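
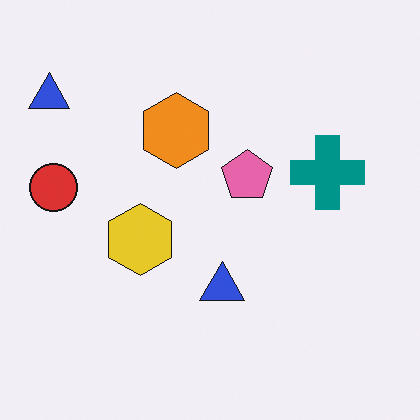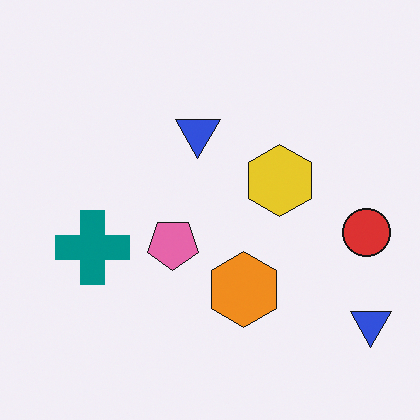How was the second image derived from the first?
The image was rotated 180°.

The red circle sits in the left of the first image and the right of the second — consistent with a whole-image 180° rotation.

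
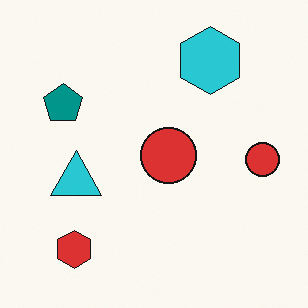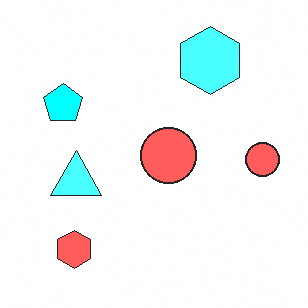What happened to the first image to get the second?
This is the original image substantially brightened.

Every pixel — background and shapes alike — is uniformly brightened.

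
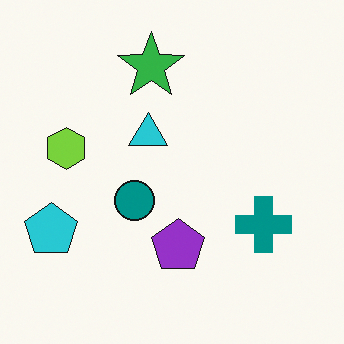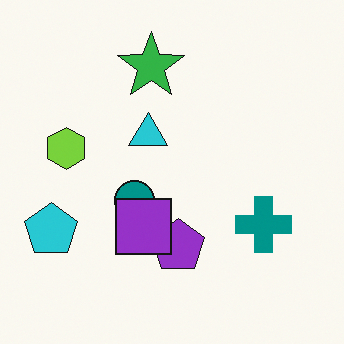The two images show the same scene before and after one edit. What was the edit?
The image was overlaid with an additional purple square.

A purple square appears in the second image that is absent from the first.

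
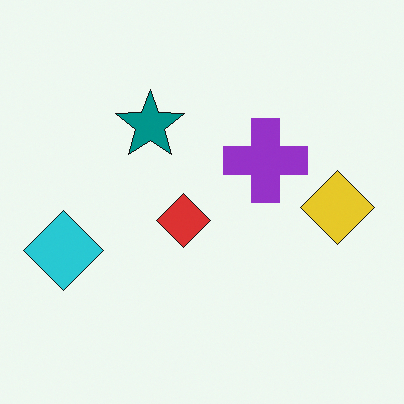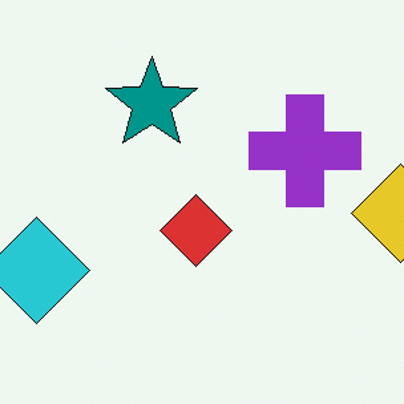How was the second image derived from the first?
It was cropped to a modestly smaller region and rescaled.

The visible shapes are larger and the field of view is narrower; shapes near the original edges may be partly or wholly outside the frame — a crop-and-rescale.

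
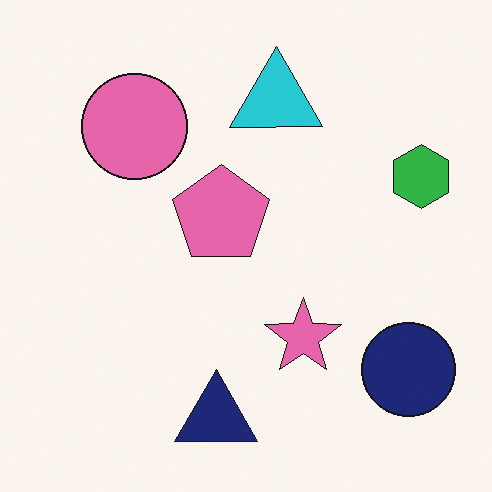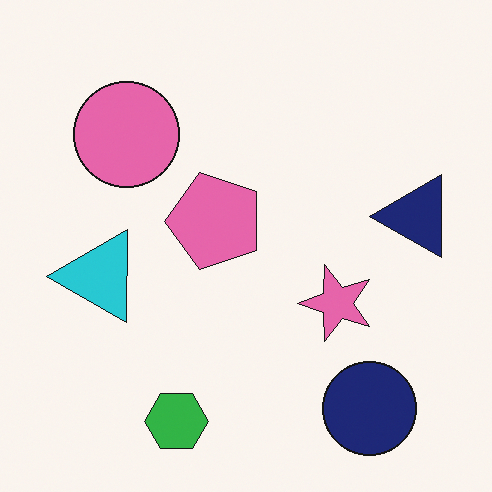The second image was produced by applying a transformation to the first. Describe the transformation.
The second image is the first transposed (reflected across the top-left ↔ bottom-right diagonal).

Shapes have swapped their row and column positions — what was in the top-right is now in the bottom-left — a diagonal reflection.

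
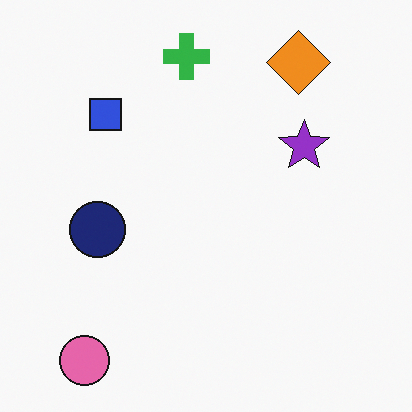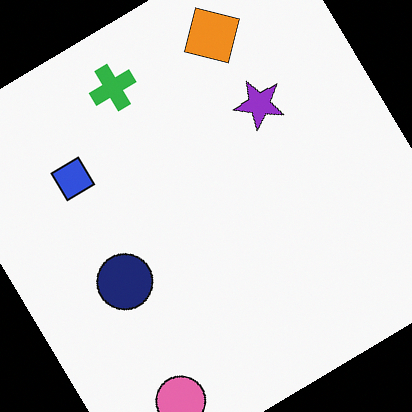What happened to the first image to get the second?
The transformation is: rotated counter-clockwise by a large amount — several tens of degrees.

Every shape is tilted by the same angle and the image corners show triangular fill wedges — a whole-image rotation by a non-right angle.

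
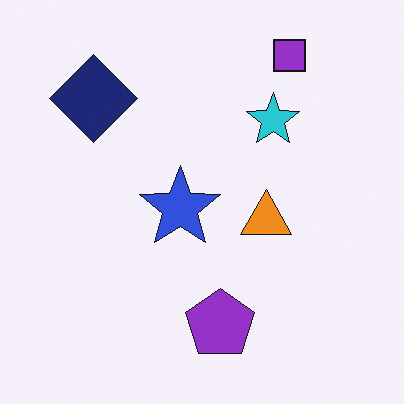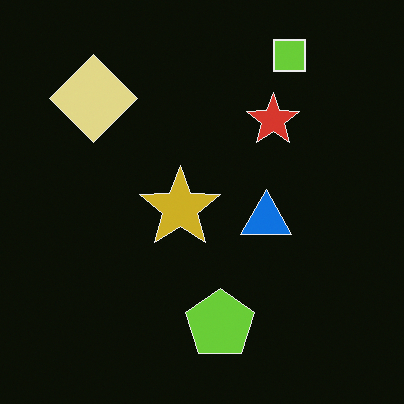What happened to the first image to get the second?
The second image is the first color-inverted (negative).

The light background has become dark and every shape's color is its complement — a photographic negative.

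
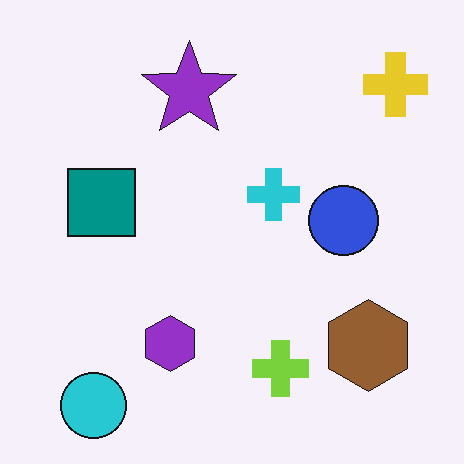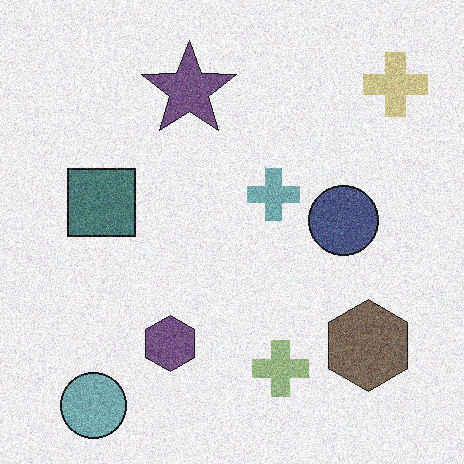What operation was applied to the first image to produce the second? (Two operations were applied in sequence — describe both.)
It was degraded with moderate additive noise, then heavily desaturated.

Random speckle covers the whole image, including the flat background. All colors are more muted and greyish — a global saturation change.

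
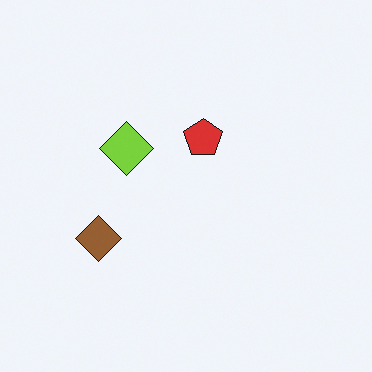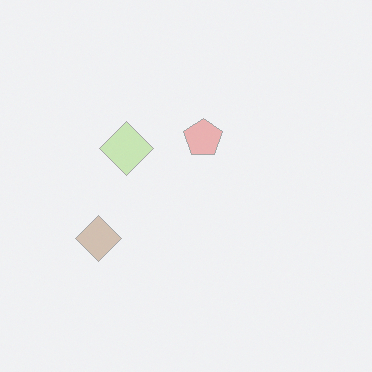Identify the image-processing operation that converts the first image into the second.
The image was given much lower contrast.

Tones are pushed toward mid-grey across the whole image — a global contrast change.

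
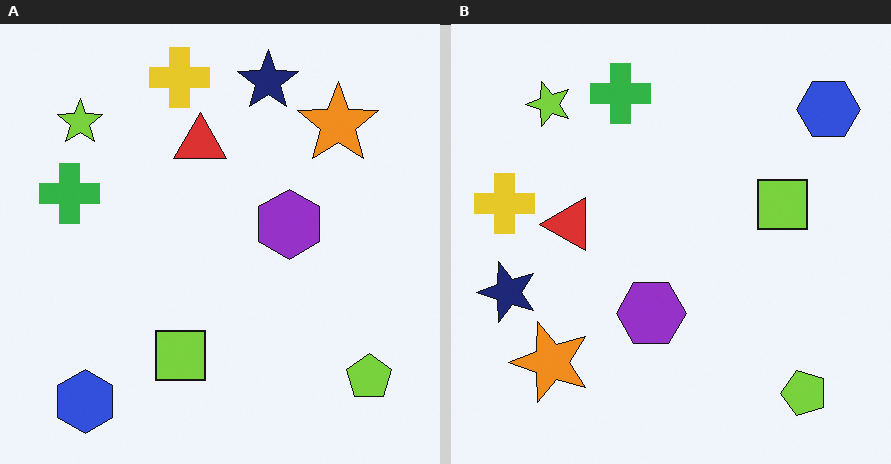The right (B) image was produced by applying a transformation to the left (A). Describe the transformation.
The right (B) image is the left (A) transposed (reflected across the top-left ↔ bottom-right diagonal).

Shapes have swapped their row and column positions — what was in the top-right is now in the bottom-left — a diagonal reflection.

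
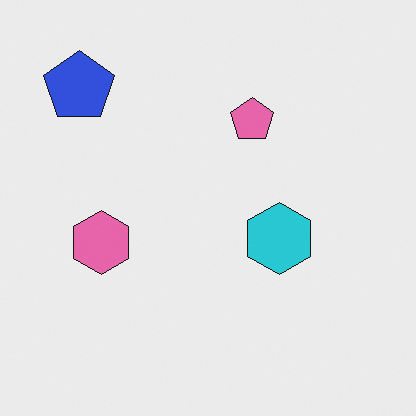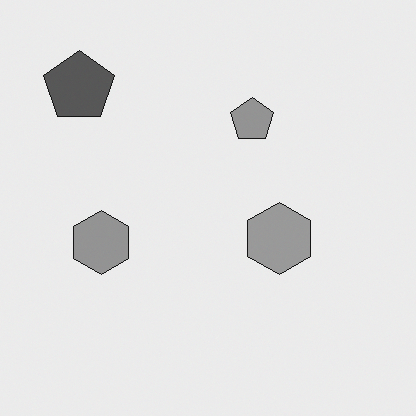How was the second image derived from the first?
The transformation is: converted to grayscale.

All color is removed — every shape is now a shade of grey.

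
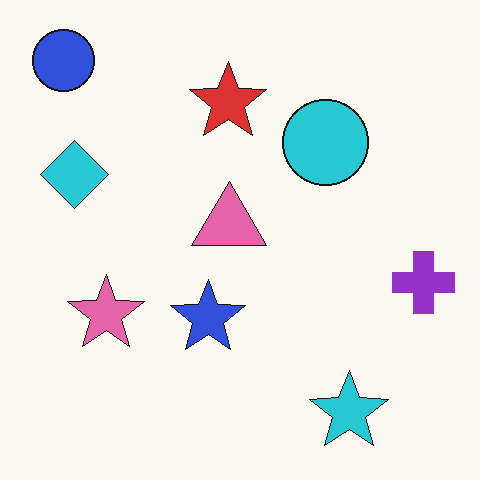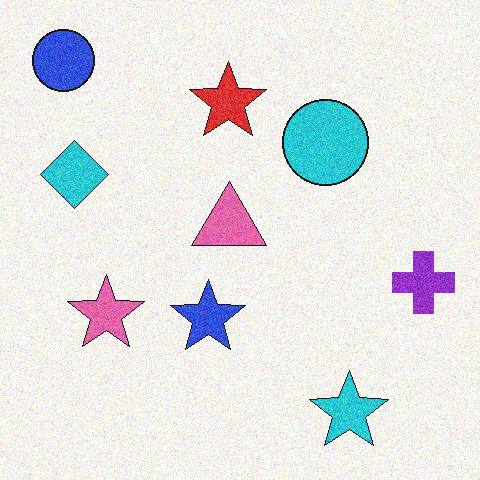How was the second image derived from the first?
The image was degraded with visible gaussian noise.

Random speckle covers the whole image, including the flat background.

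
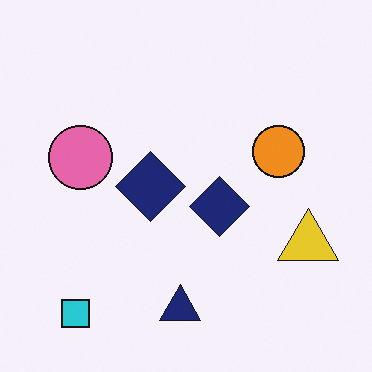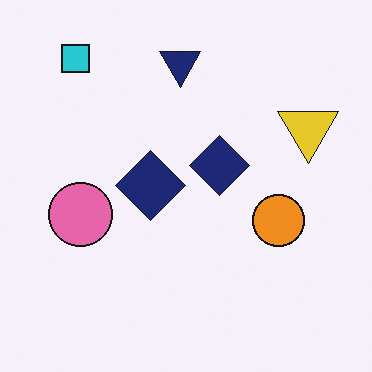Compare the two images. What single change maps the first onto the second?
It was flipped vertically (top ↔ bottom).

The cyan square is in the bottom-left of the first image and the top-left of the second — shapes on opposite sides of the horizontal midline have swapped in a mirror flip.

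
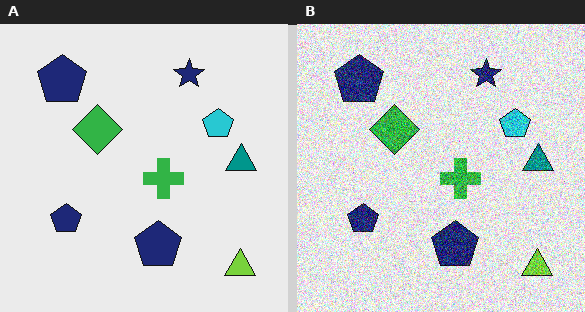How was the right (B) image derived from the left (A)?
The right (B) image is the left (A) degraded with strong gaussian noise.

Random speckle covers the whole image, including the flat background.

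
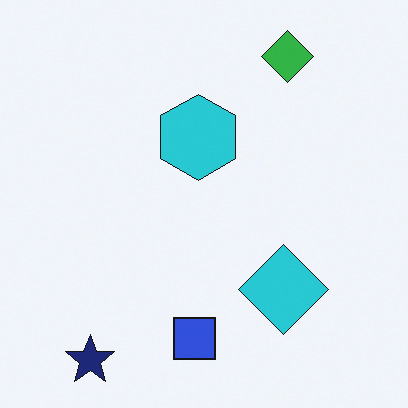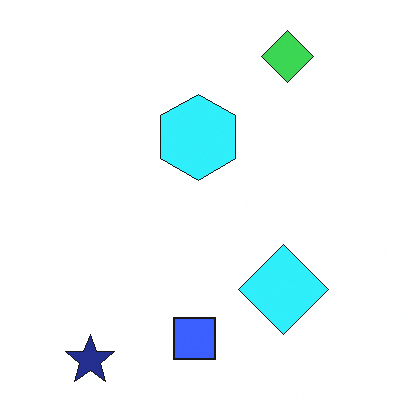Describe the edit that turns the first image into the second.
Brightened a little.

Every pixel — background and shapes alike — is uniformly brightened.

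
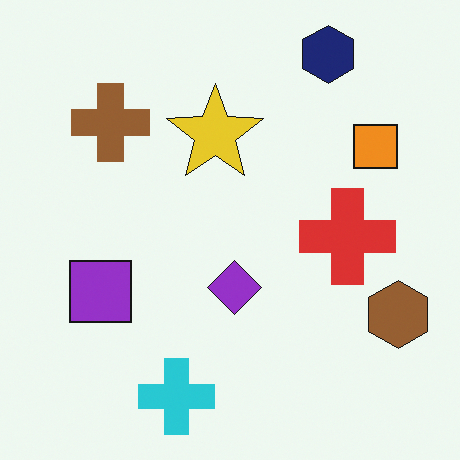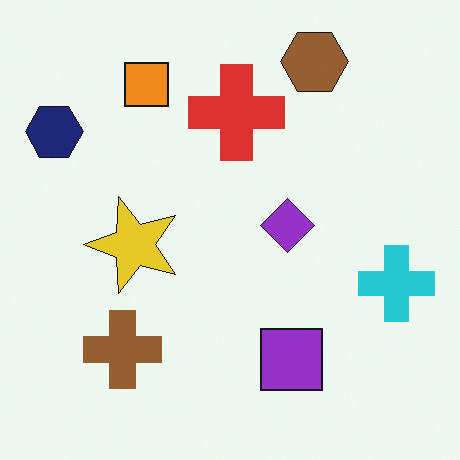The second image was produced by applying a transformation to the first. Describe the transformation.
This is the original image rotated 90° counter-clockwise.

The navy hexagon sits in the top-right of the first image and the top-left of the second — consistent with a whole-image 90° counter-clockwise rotation.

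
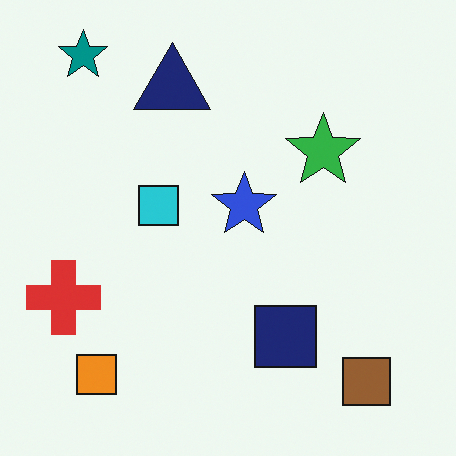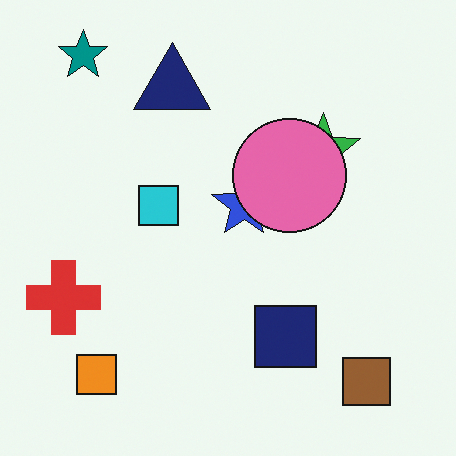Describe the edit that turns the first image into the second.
It was overlaid with an additional pink circle.

A pink circle appears in the second image that is absent from the first.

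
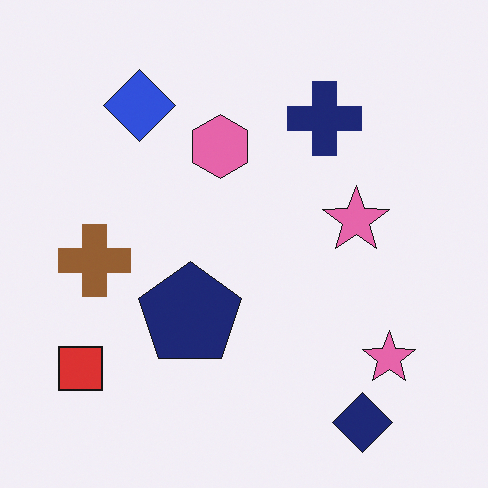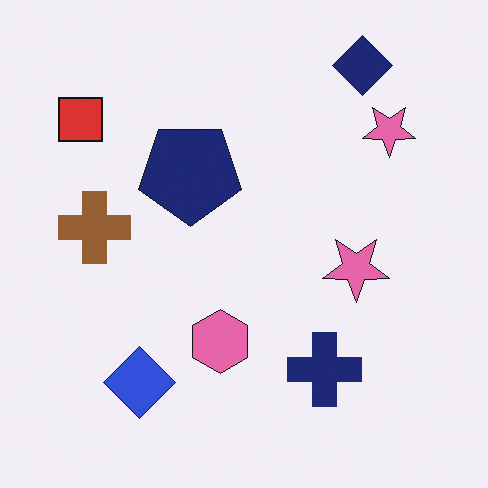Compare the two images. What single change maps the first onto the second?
The second image is the first flipped vertically (top ↔ bottom).

The navy diamond is in the bottom-right of the first image and the top-right of the second — shapes on opposite sides of the horizontal midline have swapped in a mirror flip.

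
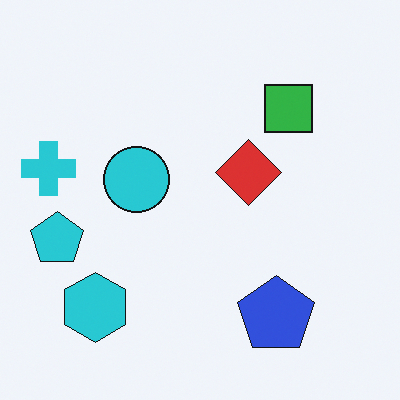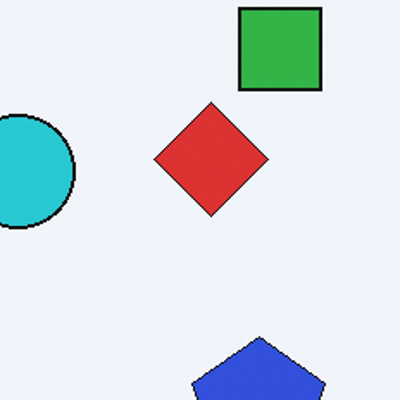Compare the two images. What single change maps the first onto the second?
The second image is the first cropped tightly and scaled back up.

The visible shapes are larger and the field of view is narrower; shapes near the original edges may be partly or wholly outside the frame — a crop-and-rescale.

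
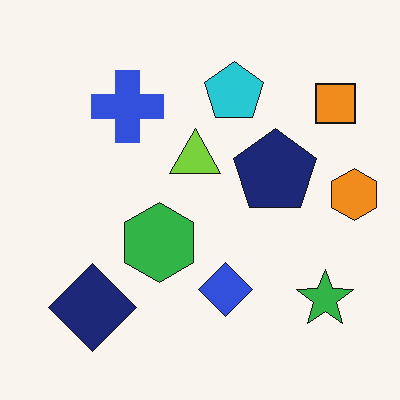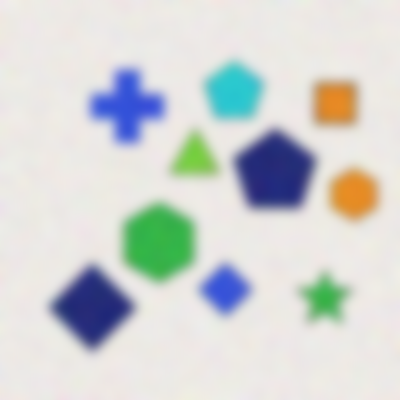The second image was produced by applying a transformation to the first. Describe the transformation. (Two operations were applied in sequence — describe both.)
This is the original image degraded with a thick layer of grain, then heavily blurred.

Random speckle covers the whole image, including the flat background. Shape edges and outlines are uniformly softened across the whole image.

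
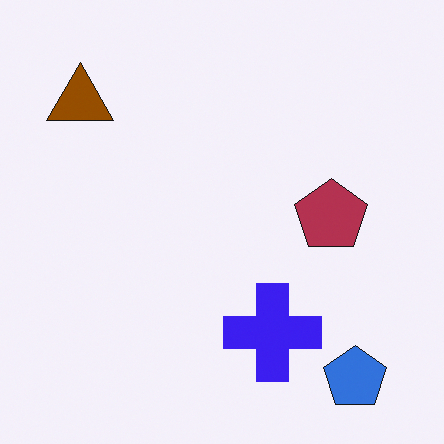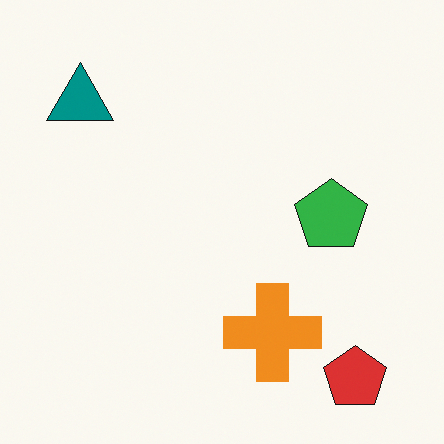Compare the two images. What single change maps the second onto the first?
It was hue-shifted through roughly half the color wheel.

Every shape's color has rotated by the same amount around the hue wheel — a uniform hue shift.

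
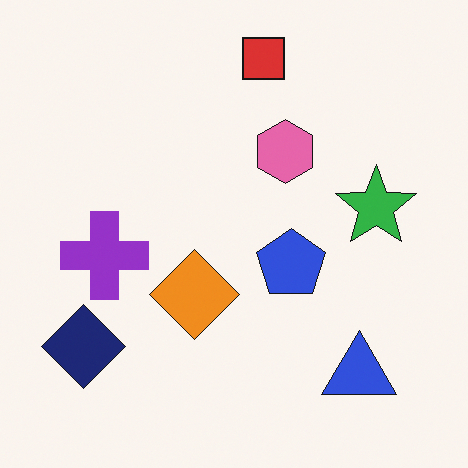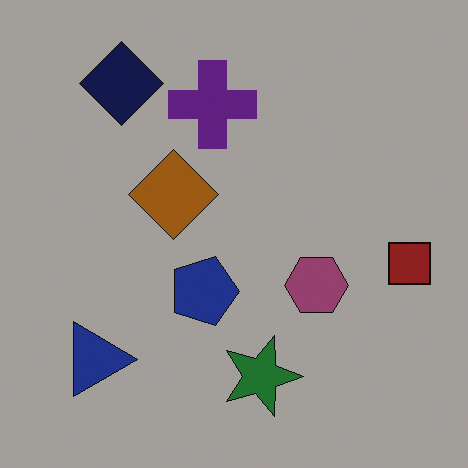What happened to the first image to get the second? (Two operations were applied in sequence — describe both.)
This is the original image rotated 90° clockwise, then darkened a lot.

The navy diamond sits in the bottom-left of the first image and the top-left of the second — consistent with a whole-image 90° clockwise rotation. Every pixel — background and shapes alike — is uniformly darkened.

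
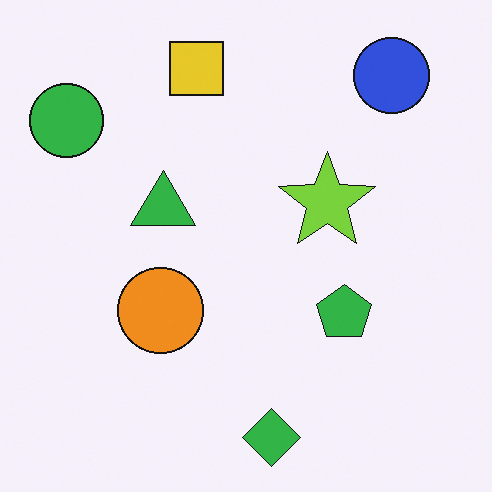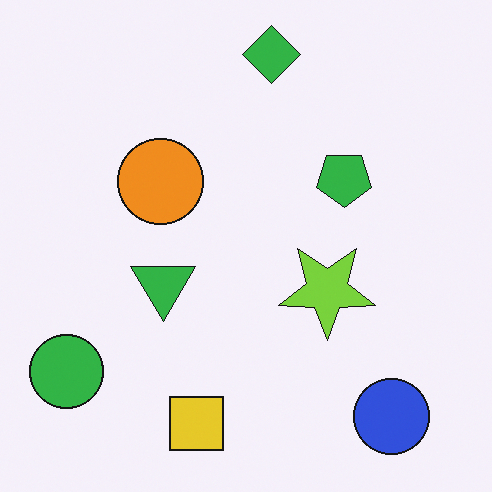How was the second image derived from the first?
This is the original image flipped vertically (top ↔ bottom).

The green diamond is in the bottom of the first image and the top of the second — shapes on opposite sides of the horizontal midline have swapped in a mirror flip.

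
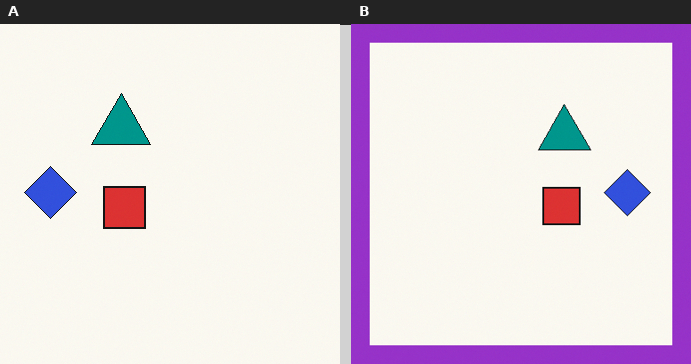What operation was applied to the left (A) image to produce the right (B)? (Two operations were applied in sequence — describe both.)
The transformation is: flipped horizontally (left ↔ right), then framed with a purple border.

The blue diamond is in the left of the left (A) image and the right of the right (B) — shapes on opposite sides of the vertical midline have swapped in a mirror flip. A solid purple frame runs around the edge of the right (B) image, with the content slightly shrunk inside it.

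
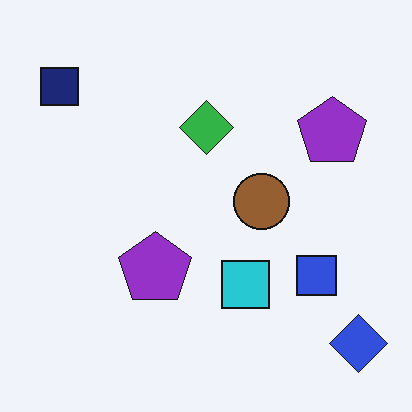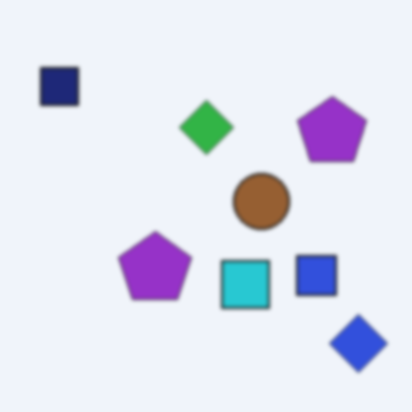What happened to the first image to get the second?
Given a subtle gaussian blur.

Shape edges and outlines are uniformly softened across the whole image.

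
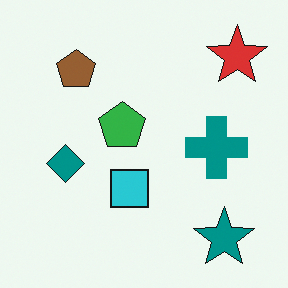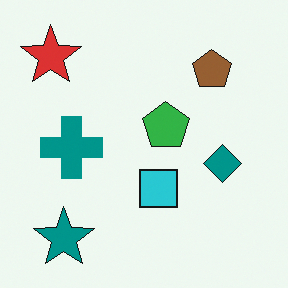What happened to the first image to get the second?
Flipped horizontally (left ↔ right).

The red star is in the top-right of the first image and the top-left of the second — shapes on opposite sides of the vertical midline have swapped in a mirror flip.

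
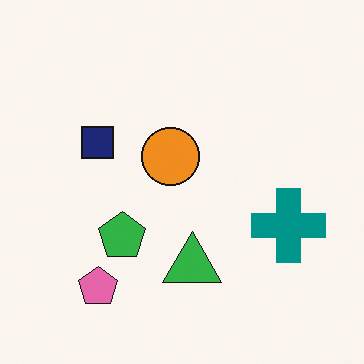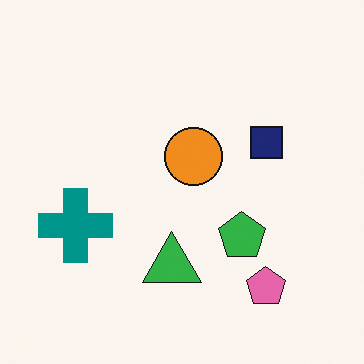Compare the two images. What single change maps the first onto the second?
This is the original image flipped horizontally (left ↔ right).

The teal cross is in the right of the first image and the left of the second — shapes on opposite sides of the vertical midline have swapped in a mirror flip.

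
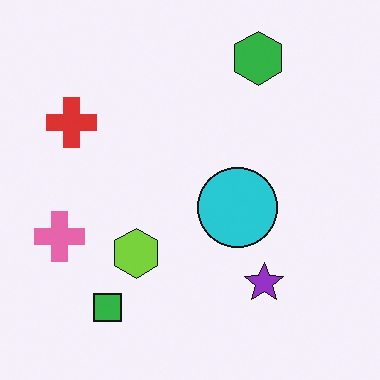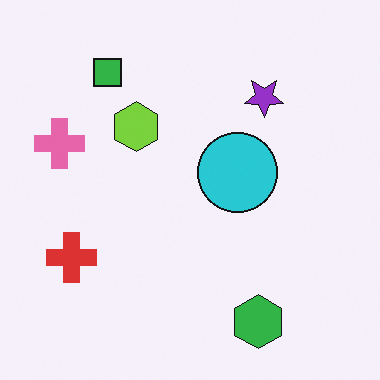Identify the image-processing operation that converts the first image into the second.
It was flipped vertically (top ↔ bottom).

The green hexagon is in the top-right of the first image and the bottom-right of the second — shapes on opposite sides of the horizontal midline have swapped in a mirror flip.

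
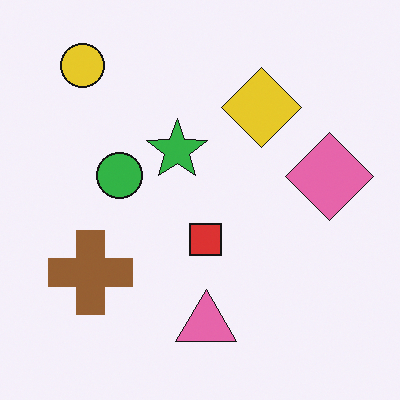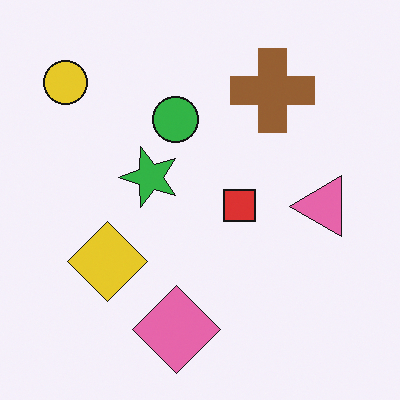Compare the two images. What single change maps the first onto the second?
The transformation is: transposed (reflected across the top-left ↔ bottom-right diagonal).

Shapes have swapped their row and column positions — what was in the top-right is now in the bottom-left — a diagonal reflection.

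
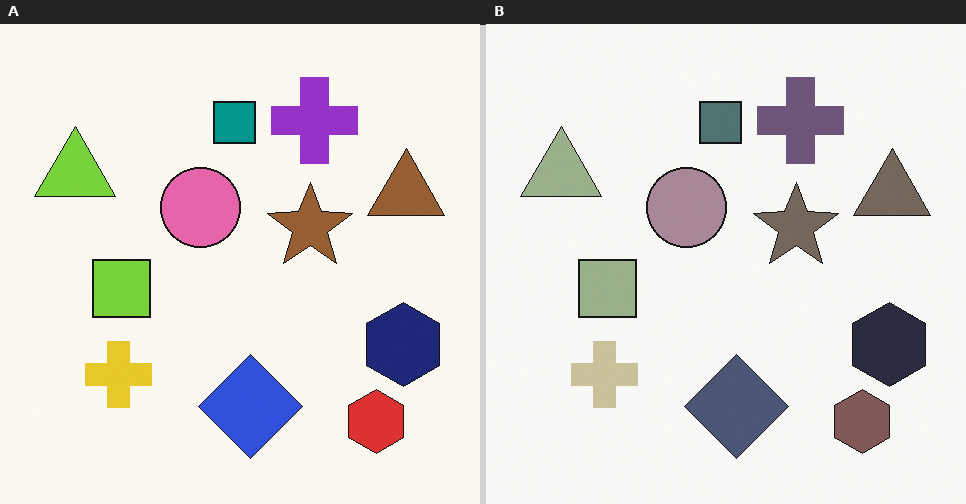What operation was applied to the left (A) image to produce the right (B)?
The right (B) image is the left (A) heavily desaturated.

All colors are more muted and greyish — a global saturation change.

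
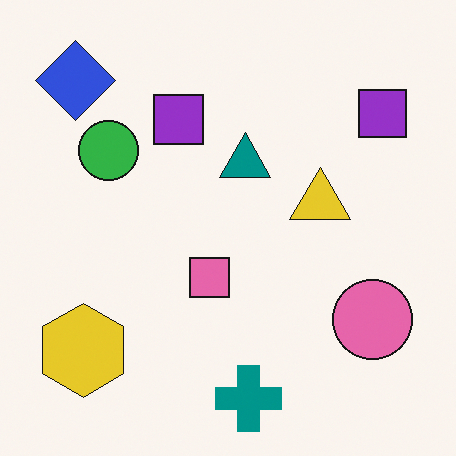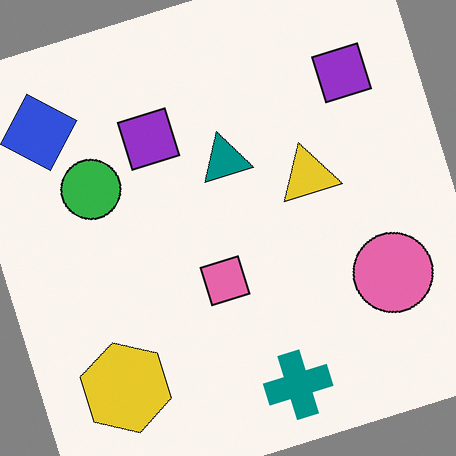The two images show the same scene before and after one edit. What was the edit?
This is the original image rotated counter-clockwise by a moderate amount.

Every shape is tilted by the same angle and the image corners show triangular fill wedges — a whole-image rotation by a non-right angle.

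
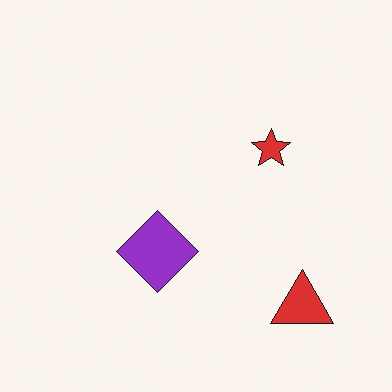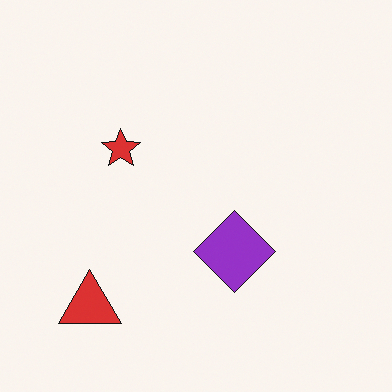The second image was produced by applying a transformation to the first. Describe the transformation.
Flipped horizontally (left ↔ right).

The red triangle is in the bottom-right of the first image and the bottom-left of the second — shapes on opposite sides of the vertical midline have swapped in a mirror flip.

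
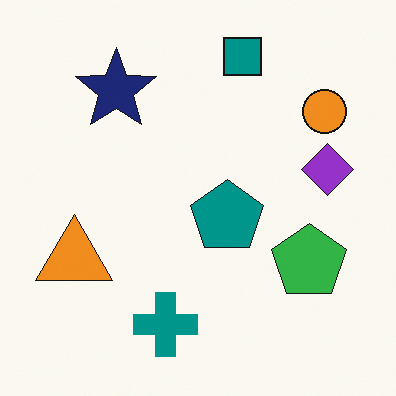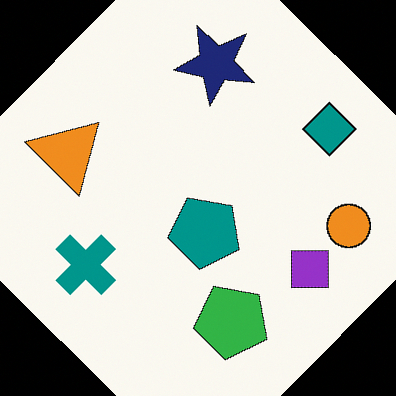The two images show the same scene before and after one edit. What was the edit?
Rotated clockwise by a large amount — several tens of degrees.

Every shape is tilted by the same angle and the image corners show triangular fill wedges — a whole-image rotation by a non-right angle.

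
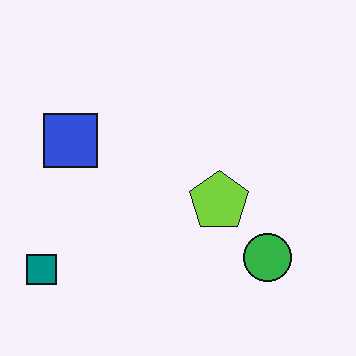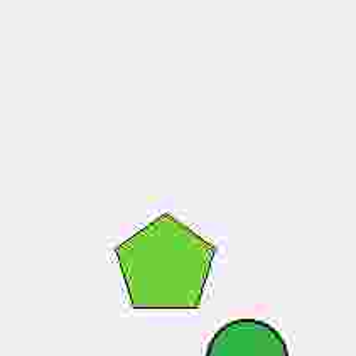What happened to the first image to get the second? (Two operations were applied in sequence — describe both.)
It was degraded with heavy JPEG compression, then cropped to a noticeably smaller region and rescaled.

Blocky 8×8 compression artifacts appear around shape edges and the flat background shows ringing — characteristic JPEG degradation. The visible shapes are larger and the field of view is narrower; shapes near the original edges may be partly or wholly outside the frame — a crop-and-rescale.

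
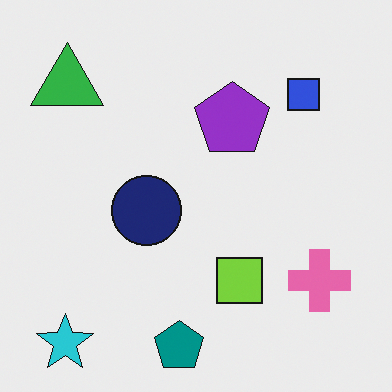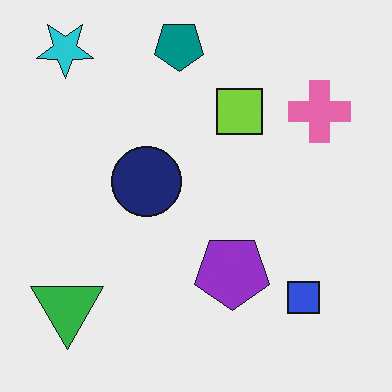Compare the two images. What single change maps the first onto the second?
It was flipped vertically (top ↔ bottom).

The teal pentagon is in the bottom of the first image and the top of the second — shapes on opposite sides of the horizontal midline have swapped in a mirror flip.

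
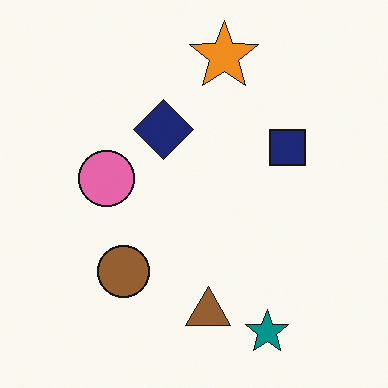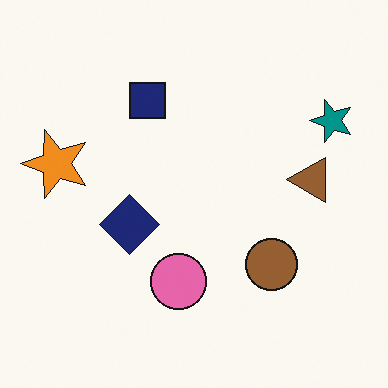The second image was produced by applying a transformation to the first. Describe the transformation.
It was rotated 90° counter-clockwise.

The teal star sits in the bottom-right of the first image and the top-right of the second — consistent with a whole-image 90° counter-clockwise rotation.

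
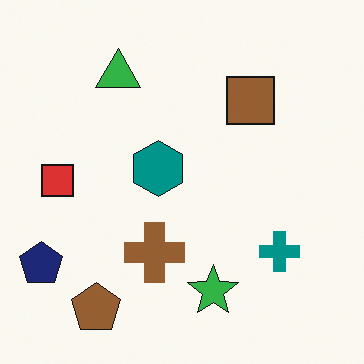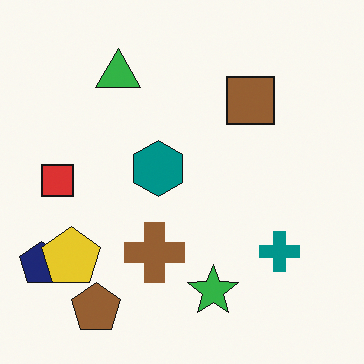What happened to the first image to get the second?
The transformation is: overlaid with an additional yellow pentagon.

A yellow pentagon appears in the second image that is absent from the first.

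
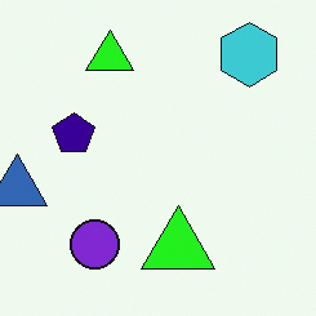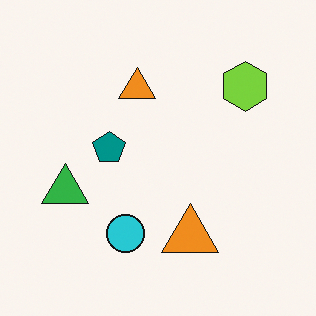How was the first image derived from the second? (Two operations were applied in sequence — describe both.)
The first image is the second cropped to a modestly smaller region and rescaled, then hue-shifted noticeably.

The visible shapes are larger and the field of view is narrower; shapes near the original edges may be partly or wholly outside the frame — a crop-and-rescale. Every shape's color has rotated by the same amount around the hue wheel — a uniform hue shift.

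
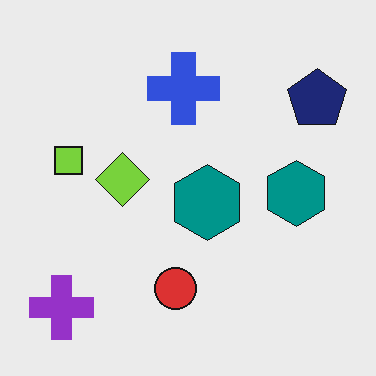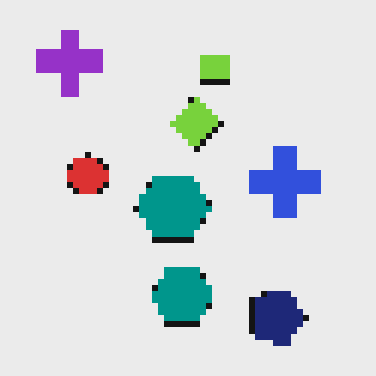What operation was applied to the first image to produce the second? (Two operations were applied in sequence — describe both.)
This is the original image rotated 90° clockwise, then pixelated into visible square blocks.

The purple cross sits in the bottom-left of the first image and the top-left of the second — consistent with a whole-image 90° clockwise rotation. Shapes are reduced to large square blocks; fine edges and outlines are lost — a downscale-then-upscale (mosaic) effect.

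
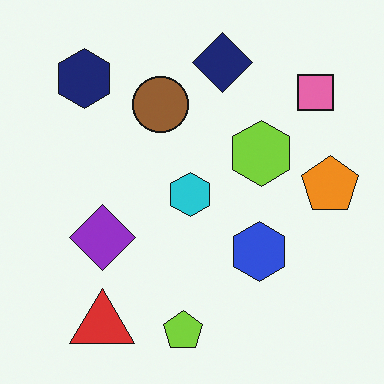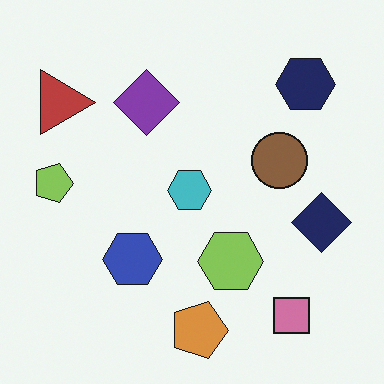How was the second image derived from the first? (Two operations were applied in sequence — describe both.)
The image was slightly desaturated, then rotated 90° clockwise.

All colors are more muted and greyish — a global saturation change. The red triangle sits in the bottom-left of the first image and the top-left of the second — consistent with a whole-image 90° clockwise rotation.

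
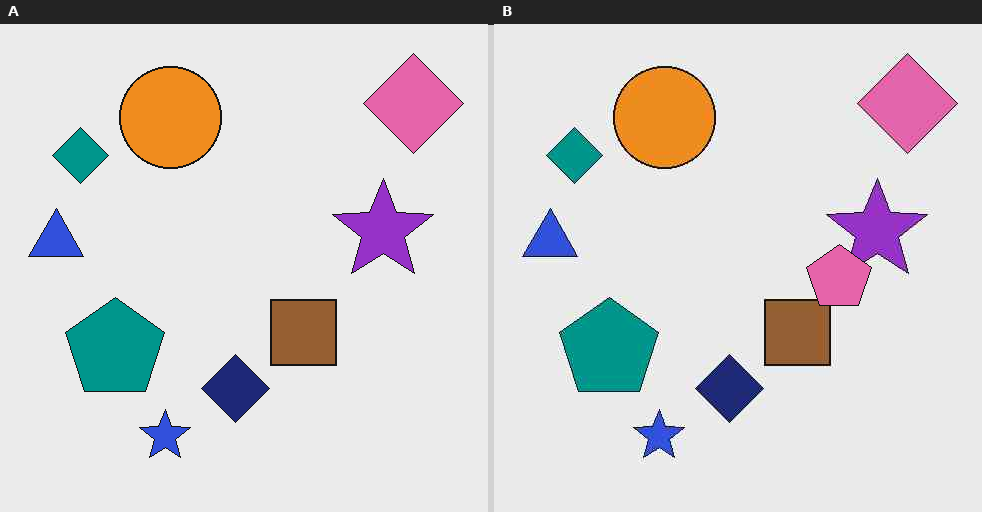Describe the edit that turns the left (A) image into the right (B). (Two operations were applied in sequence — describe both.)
The transformation is: given moderate JPEG compression, then overlaid with an additional pink pentagon.

Blocky 8×8 compression artifacts appear around shape edges and the flat background shows ringing — characteristic JPEG degradation. A pink pentagon appears in the right (B) image that is absent from the left (A).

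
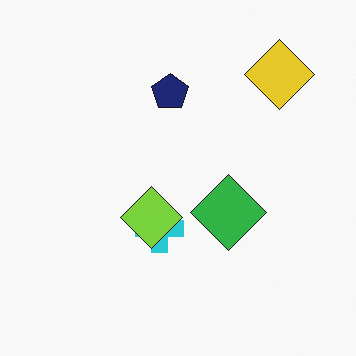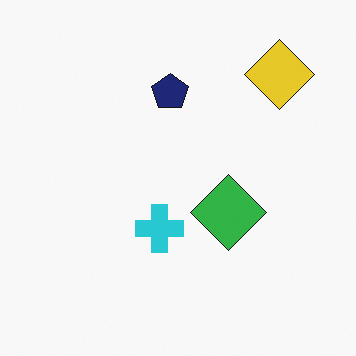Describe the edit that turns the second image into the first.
The image was overlaid with an additional lime diamond.

A lime diamond appears in the first image that is absent from the second.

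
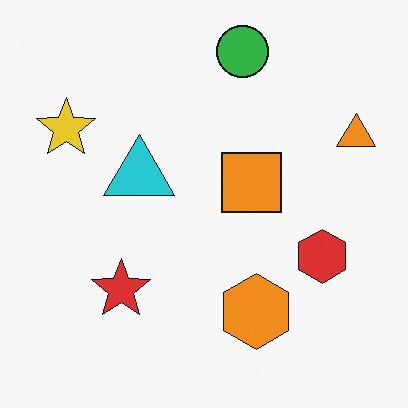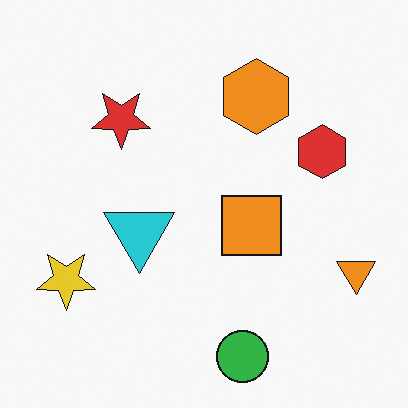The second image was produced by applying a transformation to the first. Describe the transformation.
It was flipped vertically (top ↔ bottom).

The green circle is in the top of the first image and the bottom of the second — shapes on opposite sides of the horizontal midline have swapped in a mirror flip.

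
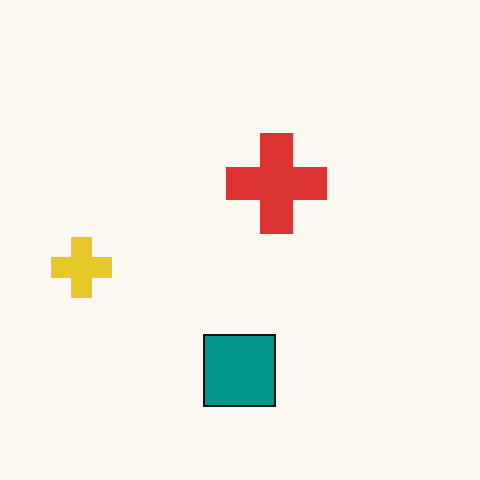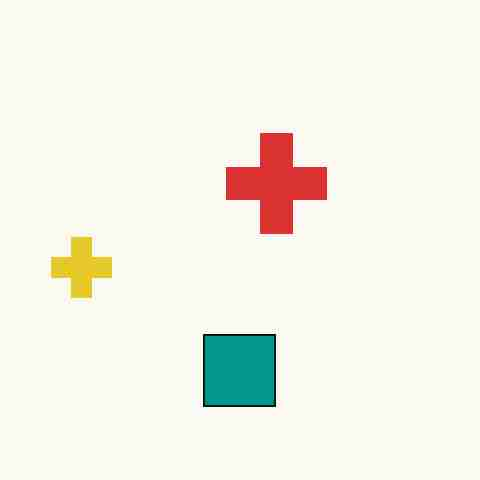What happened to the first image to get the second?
Heavily JPEG-compressed with obvious blocking artifacts.

Blocky 8×8 compression artifacts appear around shape edges and the flat background shows ringing — characteristic JPEG degradation.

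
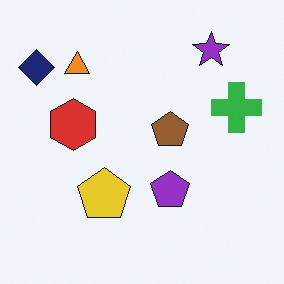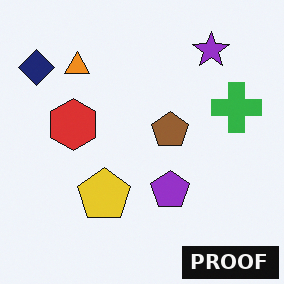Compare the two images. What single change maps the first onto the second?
The second image is the first watermarked with the text "PROOF" in the lower-right corner.

A dark label reading "PROOF" appears in the lower-right corner.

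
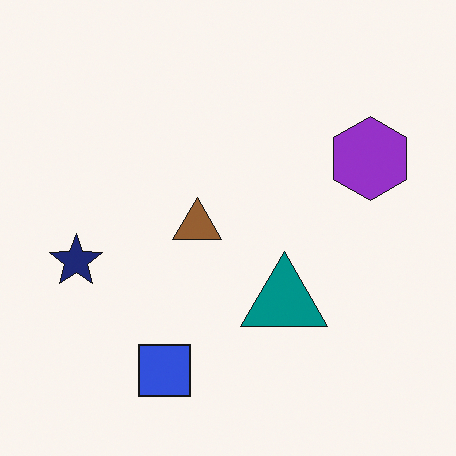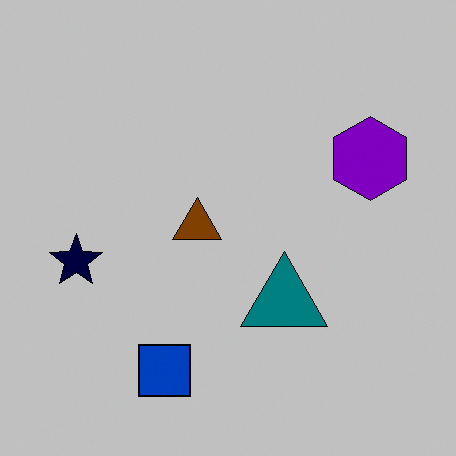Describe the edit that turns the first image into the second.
The second image is the first aggressively posterized.

Each flat color has snapped to a coarser quantized level — most visibly, the near-white background has dropped to a flat grey.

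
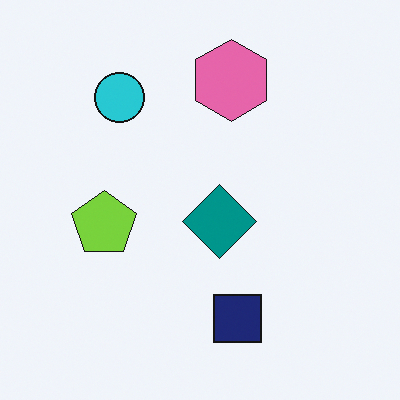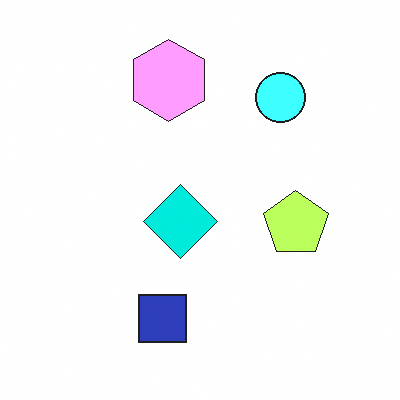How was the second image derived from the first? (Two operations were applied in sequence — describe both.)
Flipped horizontally (left ↔ right), then brightened a lot.

The lime pentagon is in the left of the first image and the right of the second — shapes on opposite sides of the vertical midline have swapped in a mirror flip. Every pixel — background and shapes alike — is uniformly brightened.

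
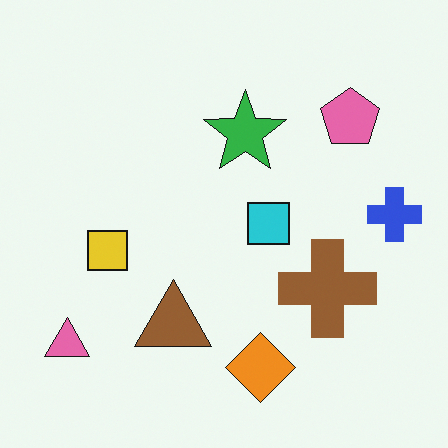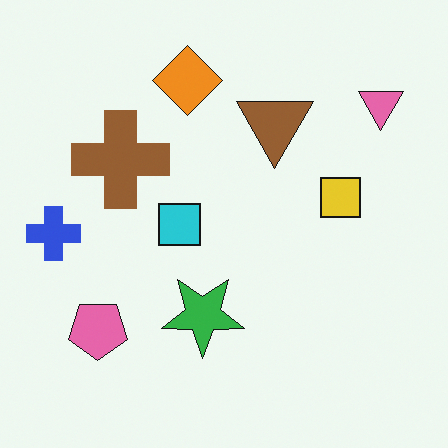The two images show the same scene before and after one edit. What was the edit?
This is the original image rotated 180°.

The pink triangle sits in the bottom-left of the first image and the top-right of the second — consistent with a whole-image 180° rotation.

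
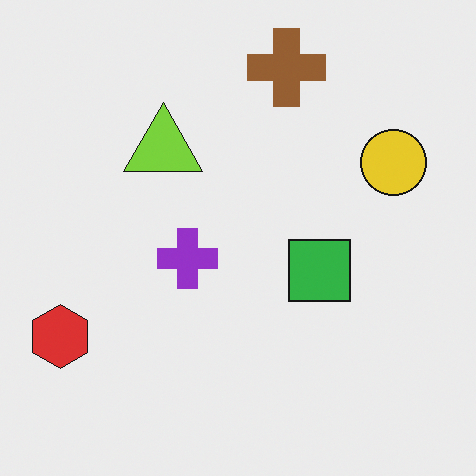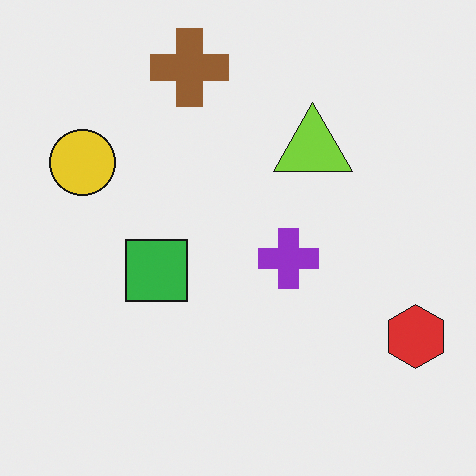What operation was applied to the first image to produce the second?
The transformation is: flipped horizontally (left ↔ right).

The red hexagon is in the bottom-left of the first image and the bottom-right of the second — shapes on opposite sides of the vertical midline have swapped in a mirror flip.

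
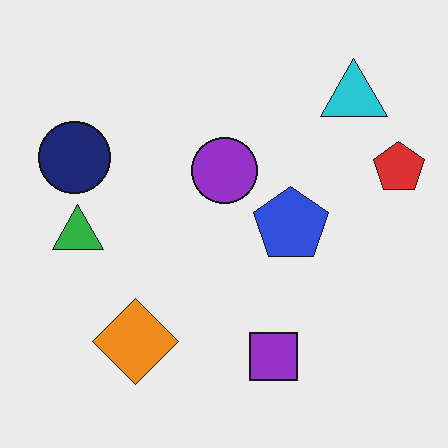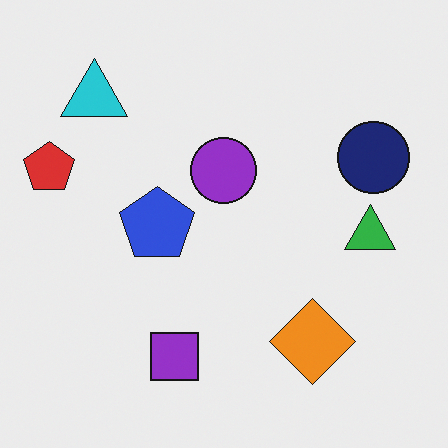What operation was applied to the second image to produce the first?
It was flipped horizontally (left ↔ right).

The red pentagon is in the left of the second image and the right of the first — shapes on opposite sides of the vertical midline have swapped in a mirror flip.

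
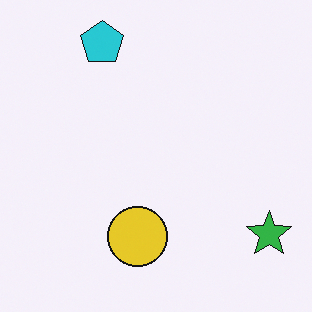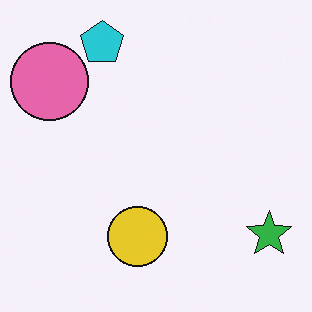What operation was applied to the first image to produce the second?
The transformation is: overlaid with an additional pink circle.

A pink circle appears in the second image that is absent from the first.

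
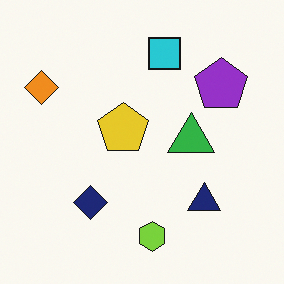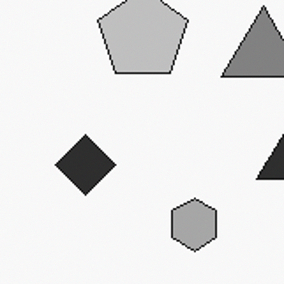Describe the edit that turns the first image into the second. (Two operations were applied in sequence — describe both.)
The image was converted to grayscale, then cropped tightly and scaled back up.

All color is removed — every shape is now a shade of grey. The visible shapes are larger and the field of view is narrower; shapes near the original edges may be partly or wholly outside the frame — a crop-and-rescale.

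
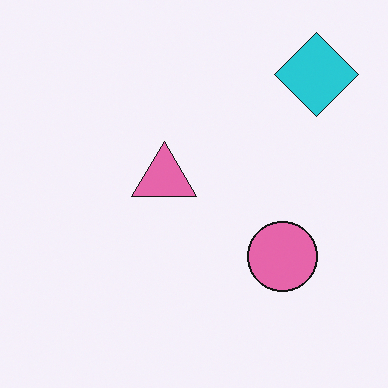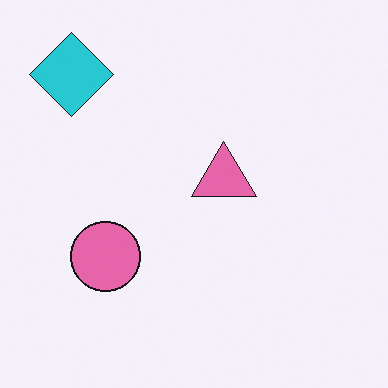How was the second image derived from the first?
Flipped horizontally (left ↔ right).

The cyan diamond is in the top-right of the first image and the top-left of the second — shapes on opposite sides of the vertical midline have swapped in a mirror flip.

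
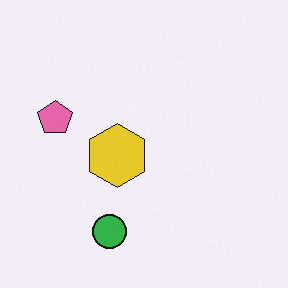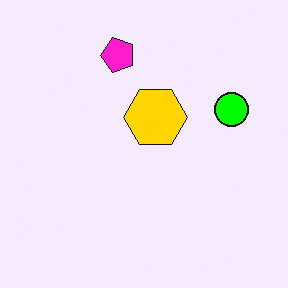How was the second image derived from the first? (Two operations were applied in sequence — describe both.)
It was transposed (reflected across the top-left ↔ bottom-right diagonal), then made much more vivid (saturation change).

Shapes have swapped their row and column positions — what was in the top-right is now in the bottom-left — a diagonal reflection. All colors are more vivid — a global saturation change.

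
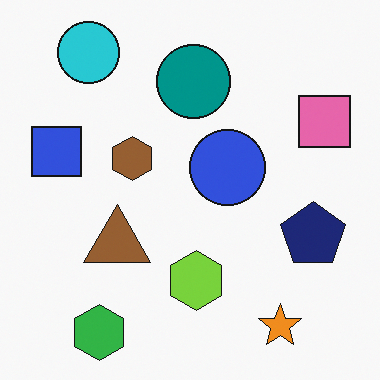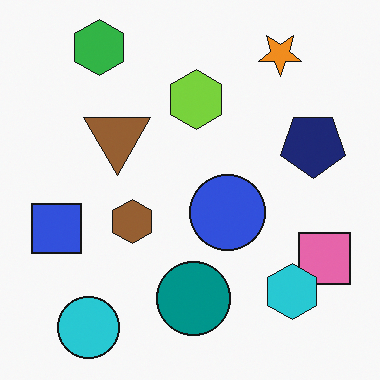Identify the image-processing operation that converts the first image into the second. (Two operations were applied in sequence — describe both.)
Flipped vertically (top ↔ bottom), then overlaid with an additional cyan hexagon.

The green hexagon is in the bottom-left of the first image and the top-left of the second — shapes on opposite sides of the horizontal midline have swapped in a mirror flip. A cyan hexagon appears in the second image that is absent from the first.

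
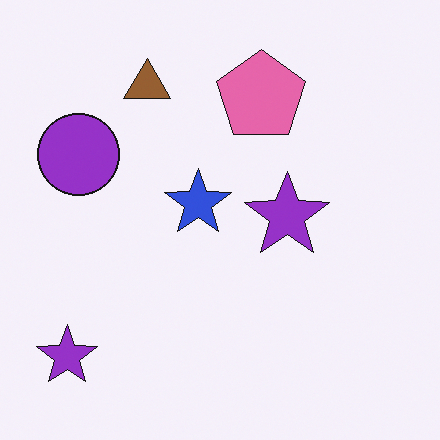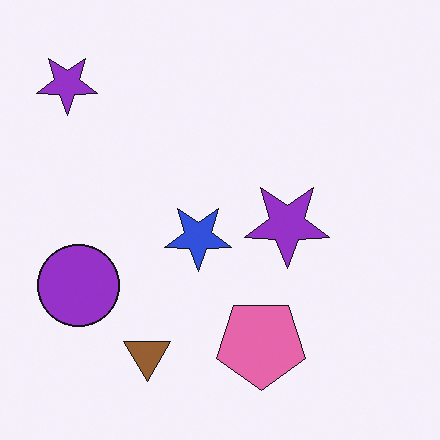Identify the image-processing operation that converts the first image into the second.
Flipped vertically (top ↔ bottom).

The brown triangle is in the top of the first image and the bottom of the second — shapes on opposite sides of the horizontal midline have swapped in a mirror flip.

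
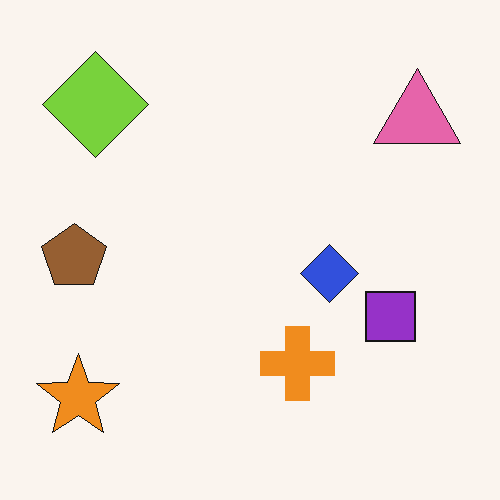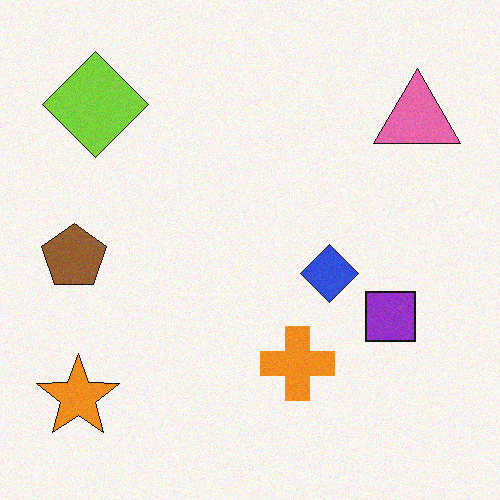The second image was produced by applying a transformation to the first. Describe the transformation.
Degraded with subtle gaussian noise.

Random speckle covers the whole image, including the flat background.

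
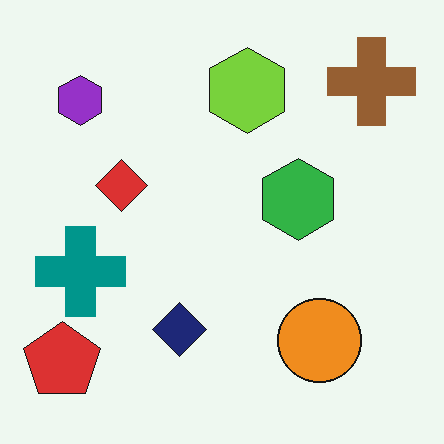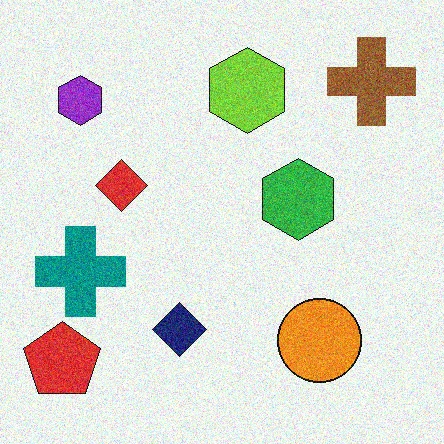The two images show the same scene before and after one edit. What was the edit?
This is the original image degraded with visible gaussian noise.

Random speckle covers the whole image, including the flat background.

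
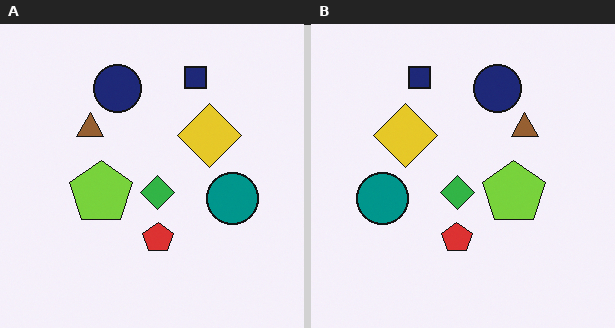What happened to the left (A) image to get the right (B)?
This is the original image flipped horizontally (left ↔ right).

The teal circle is in the right of the left (A) image and the left of the right (B) — shapes on opposite sides of the vertical midline have swapped in a mirror flip.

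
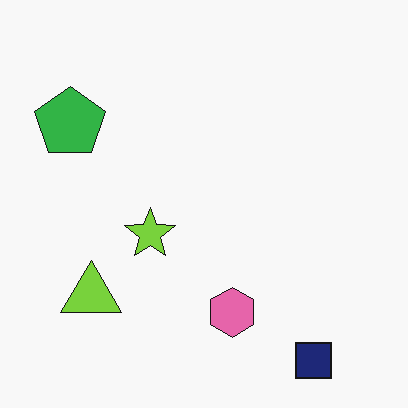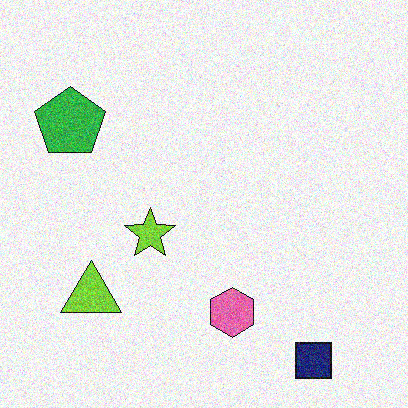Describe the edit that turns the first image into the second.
The image was degraded with moderate additive noise.

Random speckle covers the whole image, including the flat background.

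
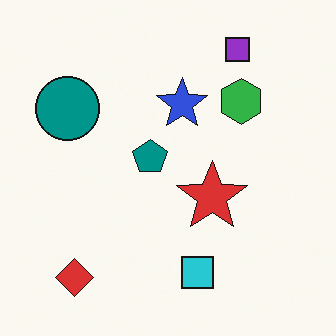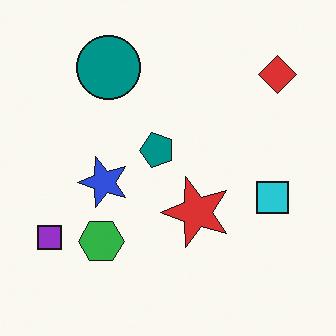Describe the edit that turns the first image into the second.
Transposed (reflected across the top-left ↔ bottom-right diagonal).

Shapes have swapped their row and column positions — what was in the top-right is now in the bottom-left — a diagonal reflection.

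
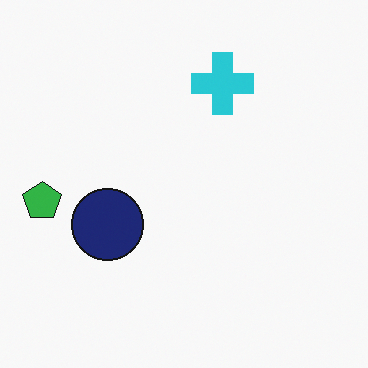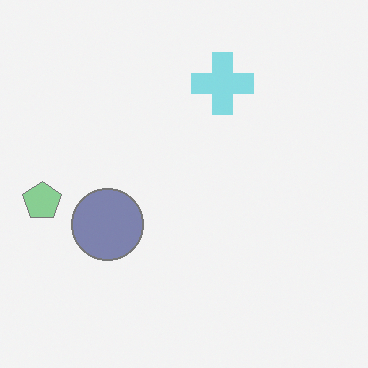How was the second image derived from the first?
Given much lower contrast.

Tones are pushed toward mid-grey across the whole image — a global contrast change.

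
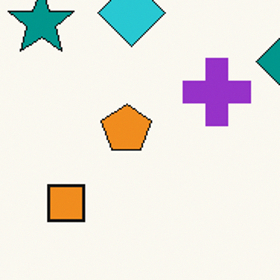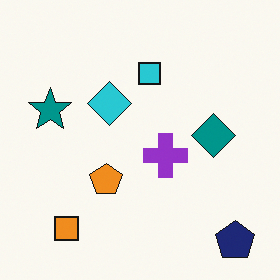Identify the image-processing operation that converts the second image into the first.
The transformation is: cropped to a modestly smaller region and rescaled.

The visible shapes are larger and the field of view is narrower; shapes near the original edges may be partly or wholly outside the frame — a crop-and-rescale.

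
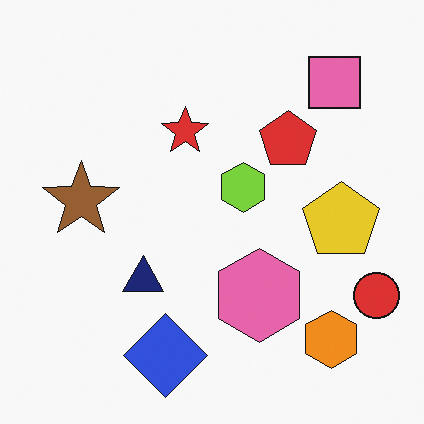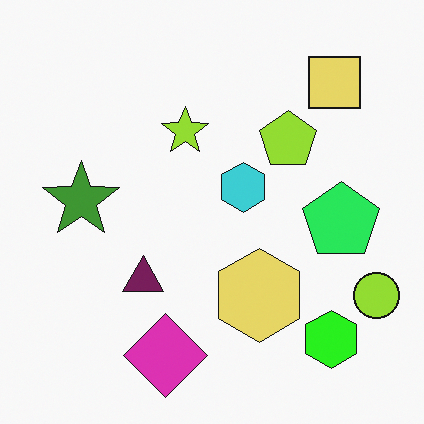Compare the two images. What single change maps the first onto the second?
It was hue-shifted noticeably.

Every shape's color has rotated by the same amount around the hue wheel — a uniform hue shift.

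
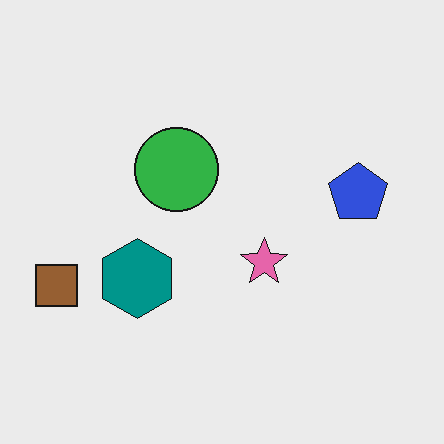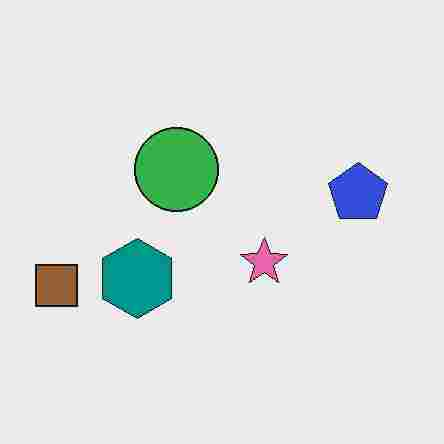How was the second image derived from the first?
It was degraded with heavy JPEG compression.

Blocky 8×8 compression artifacts appear around shape edges and the flat background shows ringing — characteristic JPEG degradation.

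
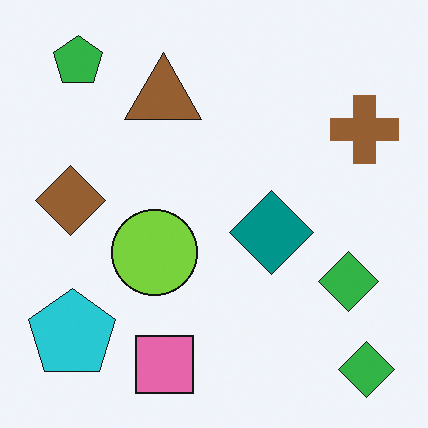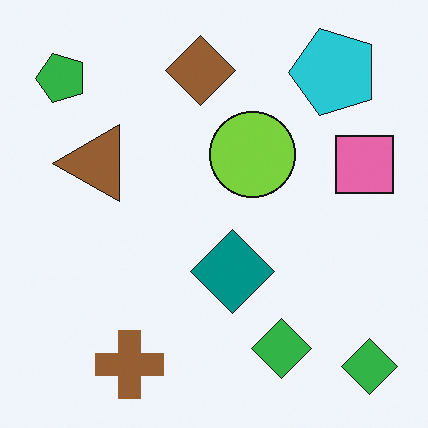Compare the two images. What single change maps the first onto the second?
The transformation is: transposed (reflected across the top-left ↔ bottom-right diagonal).

Shapes have swapped their row and column positions — what was in the top-right is now in the bottom-left — a diagonal reflection.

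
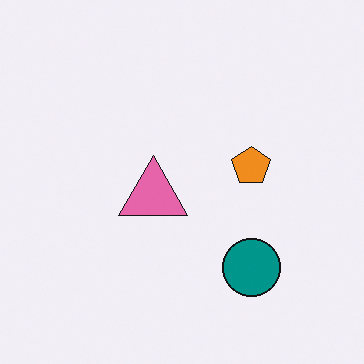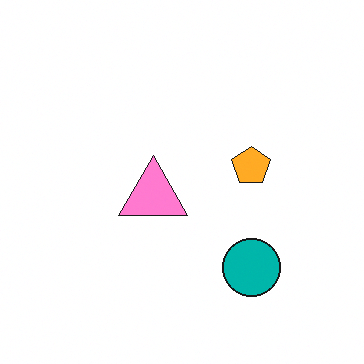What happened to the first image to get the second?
The image was slightly brightened.

Every pixel — background and shapes alike — is uniformly brightened.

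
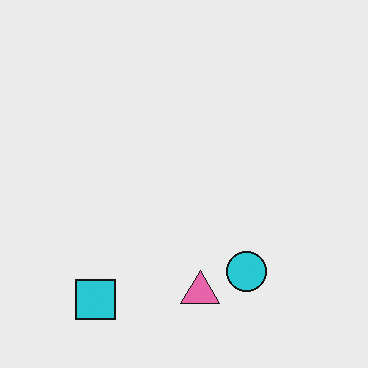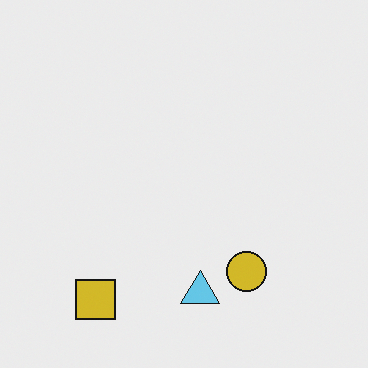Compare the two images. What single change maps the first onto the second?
Hue-shifted by a large amount.

Every shape's color has rotated by the same amount around the hue wheel — a uniform hue shift.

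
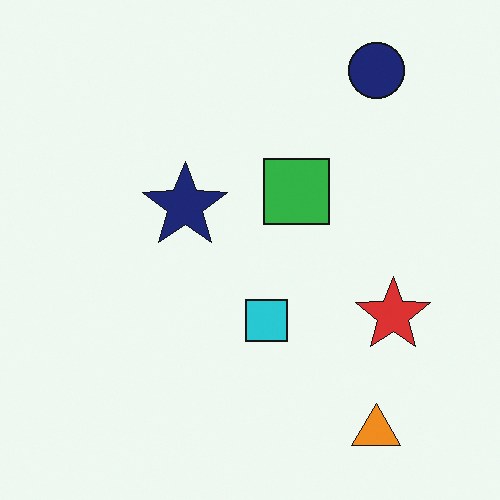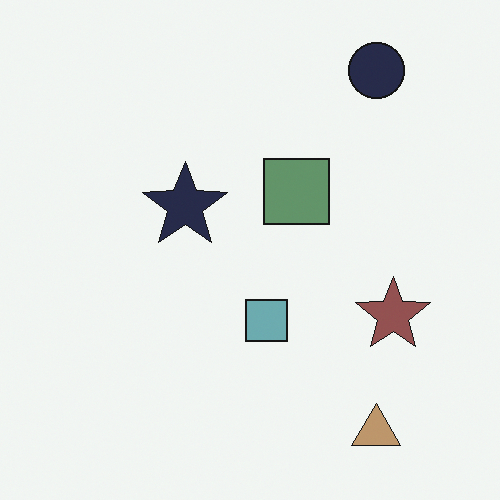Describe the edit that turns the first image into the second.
This is the original image made much more muted (saturation change).

All colors are more muted and greyish — a global saturation change.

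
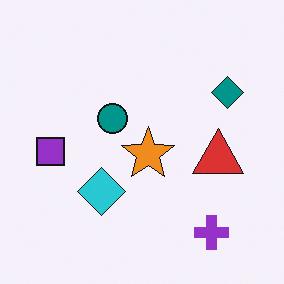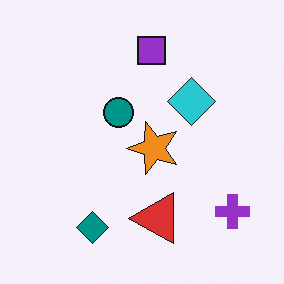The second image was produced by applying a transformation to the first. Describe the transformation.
The transformation is: transposed (reflected across the top-left ↔ bottom-right diagonal).

Shapes have swapped their row and column positions — what was in the top-right is now in the bottom-left — a diagonal reflection.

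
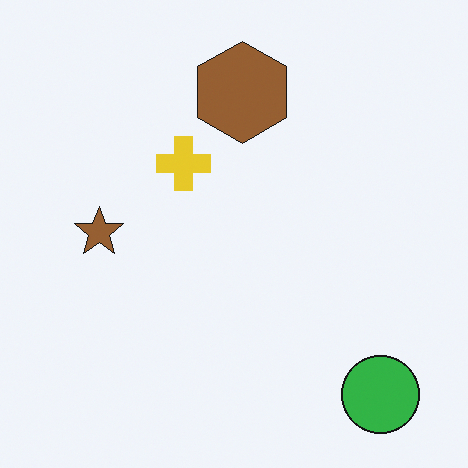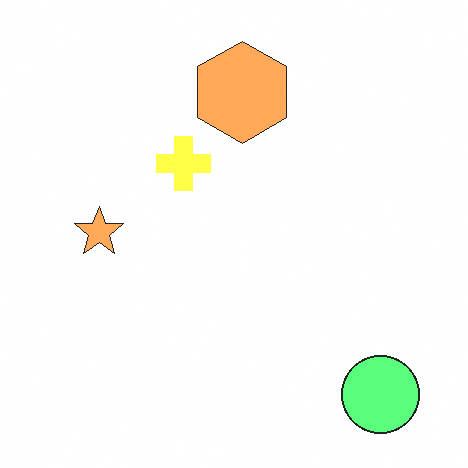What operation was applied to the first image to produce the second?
This is the original image noticeably brightened.

Every pixel — background and shapes alike — is uniformly brightened.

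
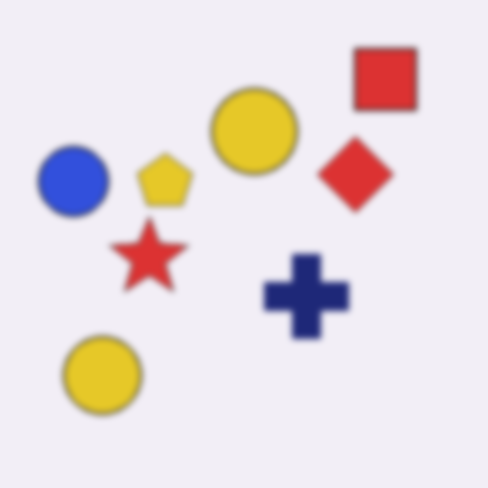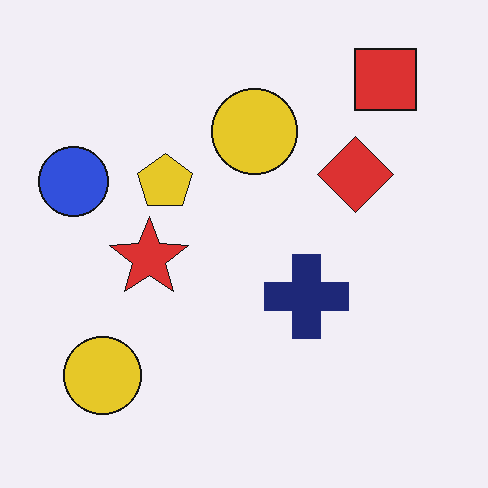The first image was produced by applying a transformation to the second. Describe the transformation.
It was noticeably gaussian-blurred.

Shape edges and outlines are uniformly softened across the whole image.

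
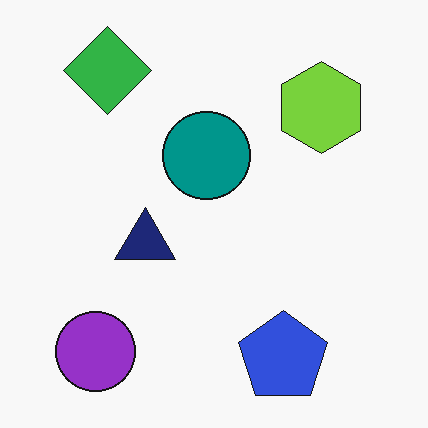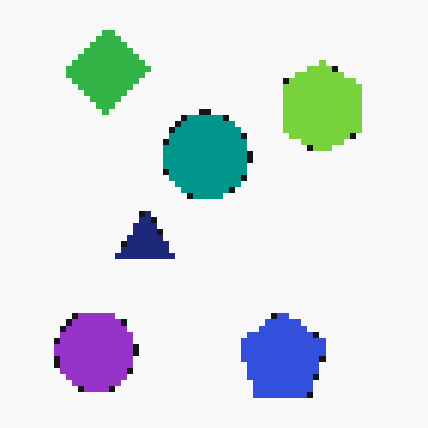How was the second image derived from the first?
The second image is the first moderately pixelated.

Shapes are reduced to large square blocks; fine edges and outlines are lost — a downscale-then-upscale (mosaic) effect.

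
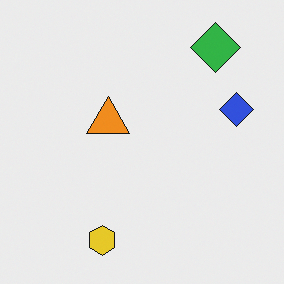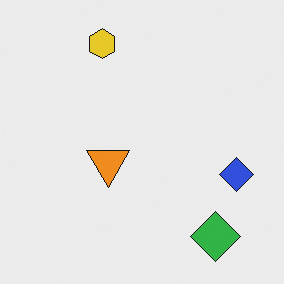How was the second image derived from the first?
The transformation is: flipped vertically (top ↔ bottom).

The yellow hexagon is in the bottom of the first image and the top of the second — shapes on opposite sides of the horizontal midline have swapped in a mirror flip.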